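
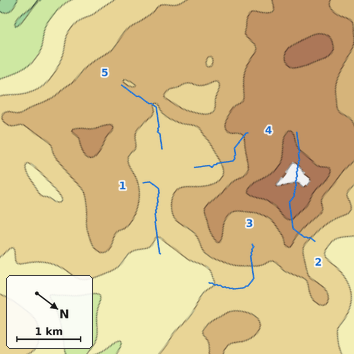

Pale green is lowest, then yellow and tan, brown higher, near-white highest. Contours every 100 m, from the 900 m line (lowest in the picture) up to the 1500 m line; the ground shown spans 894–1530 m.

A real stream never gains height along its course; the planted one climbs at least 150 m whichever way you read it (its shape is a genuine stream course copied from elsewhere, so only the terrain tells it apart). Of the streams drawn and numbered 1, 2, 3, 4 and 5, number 2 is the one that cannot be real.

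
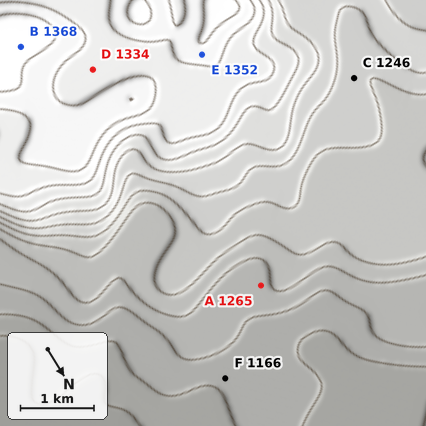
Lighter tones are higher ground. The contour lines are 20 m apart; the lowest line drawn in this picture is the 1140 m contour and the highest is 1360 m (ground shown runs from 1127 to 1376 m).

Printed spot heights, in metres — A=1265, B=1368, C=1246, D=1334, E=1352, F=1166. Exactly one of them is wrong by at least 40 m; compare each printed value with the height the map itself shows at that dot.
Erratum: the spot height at A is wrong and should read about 1195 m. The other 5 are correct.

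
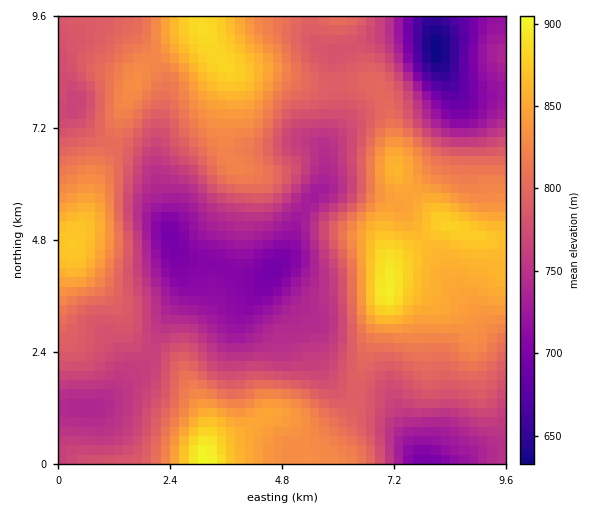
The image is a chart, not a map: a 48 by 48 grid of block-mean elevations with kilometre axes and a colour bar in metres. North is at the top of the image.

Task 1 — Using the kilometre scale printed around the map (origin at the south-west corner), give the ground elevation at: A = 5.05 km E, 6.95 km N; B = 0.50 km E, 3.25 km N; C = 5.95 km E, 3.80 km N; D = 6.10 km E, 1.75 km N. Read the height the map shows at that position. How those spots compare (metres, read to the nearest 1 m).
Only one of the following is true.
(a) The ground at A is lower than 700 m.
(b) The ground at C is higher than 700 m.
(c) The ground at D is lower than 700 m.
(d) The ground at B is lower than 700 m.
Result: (b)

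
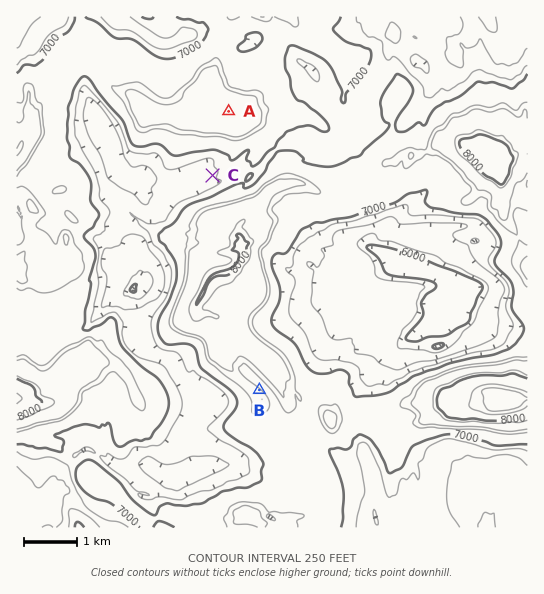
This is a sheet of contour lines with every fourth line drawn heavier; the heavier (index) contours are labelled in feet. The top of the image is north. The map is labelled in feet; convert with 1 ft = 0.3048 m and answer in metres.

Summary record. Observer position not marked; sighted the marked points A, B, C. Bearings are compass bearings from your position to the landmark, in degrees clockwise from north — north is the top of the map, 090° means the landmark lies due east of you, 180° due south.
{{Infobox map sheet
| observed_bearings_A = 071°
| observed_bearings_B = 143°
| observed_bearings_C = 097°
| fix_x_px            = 86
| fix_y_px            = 160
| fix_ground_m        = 2060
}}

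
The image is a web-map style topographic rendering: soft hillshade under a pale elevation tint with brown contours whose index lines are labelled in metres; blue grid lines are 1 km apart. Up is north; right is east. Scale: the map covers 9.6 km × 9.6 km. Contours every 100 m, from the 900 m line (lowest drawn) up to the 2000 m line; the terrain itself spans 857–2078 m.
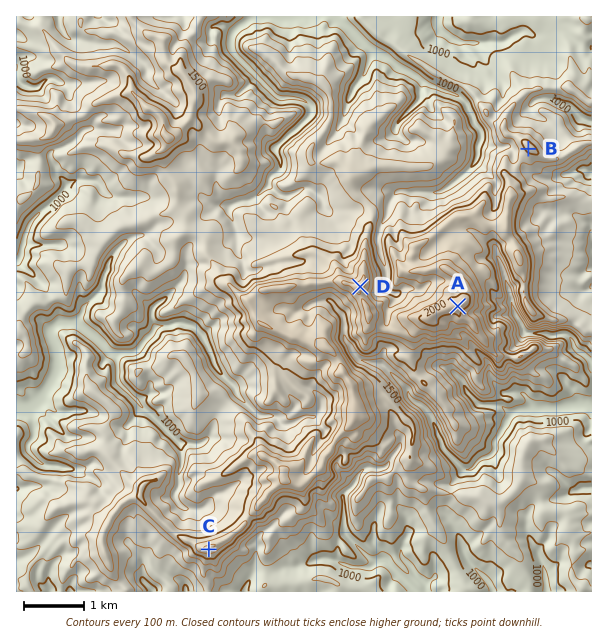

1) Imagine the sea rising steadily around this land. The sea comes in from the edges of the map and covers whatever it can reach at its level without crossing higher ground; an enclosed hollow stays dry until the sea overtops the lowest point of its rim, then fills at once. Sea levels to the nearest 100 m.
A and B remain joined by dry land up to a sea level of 1400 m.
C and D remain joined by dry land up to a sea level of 1600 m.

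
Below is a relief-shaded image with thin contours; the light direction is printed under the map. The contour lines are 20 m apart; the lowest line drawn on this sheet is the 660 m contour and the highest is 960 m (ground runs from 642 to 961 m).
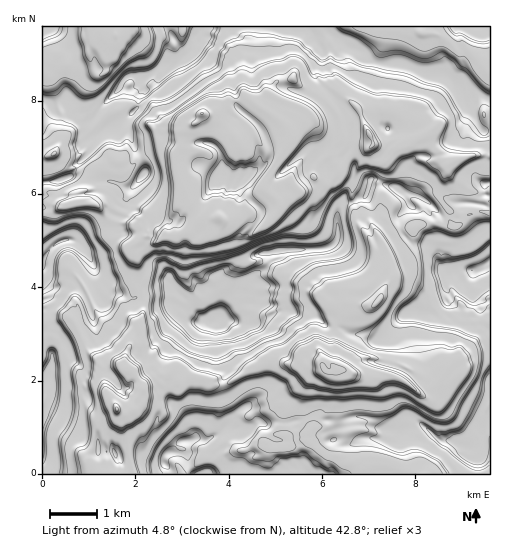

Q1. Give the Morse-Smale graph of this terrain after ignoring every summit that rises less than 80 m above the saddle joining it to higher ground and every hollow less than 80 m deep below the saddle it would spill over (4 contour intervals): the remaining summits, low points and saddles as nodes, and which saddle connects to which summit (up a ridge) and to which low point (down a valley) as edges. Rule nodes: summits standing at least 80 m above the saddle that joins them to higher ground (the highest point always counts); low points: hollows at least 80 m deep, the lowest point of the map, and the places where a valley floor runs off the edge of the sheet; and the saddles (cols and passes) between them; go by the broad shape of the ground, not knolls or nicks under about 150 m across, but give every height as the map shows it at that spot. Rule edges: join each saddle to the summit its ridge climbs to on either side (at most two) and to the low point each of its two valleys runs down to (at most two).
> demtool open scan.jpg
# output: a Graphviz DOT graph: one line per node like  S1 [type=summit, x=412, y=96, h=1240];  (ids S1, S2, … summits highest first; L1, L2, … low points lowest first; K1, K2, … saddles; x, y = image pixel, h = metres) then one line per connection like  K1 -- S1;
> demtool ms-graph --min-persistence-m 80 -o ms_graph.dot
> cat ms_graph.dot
graph terrain {
  S1 [type=summit, x=333, y=370, h=961];
  S2 [type=summit, x=117, y=409, h=947];
  S3 [type=summit, x=201, y=114, h=941];
  S4 [type=summit, x=115, y=36, h=857];
  L1 [type=low, x=215, y=319, h=642];
  L2 [type=low, x=472, y=270, h=660];
  L3 [type=low, x=43, y=261, h=666];
  L4 [type=low, x=198, y=35, h=694];
  L5 [type=low, x=202, y=473, h=695];
  K1 [type=saddle, x=226, y=385, h=837];
  K2 [type=saddle, x=317, y=449, h=801];
  K3 [type=saddle, x=144, y=291, h=801];
  K4 [type=saddle, x=445, y=206, h=800];
  K5 [type=saddle, x=432, y=224, h=799];
  K6 [type=saddle, x=45, y=103, h=750];
  K1 -- S1;
  K1 -- S2;
  K1 -- L1;
  K1 -- L5;
  K2 -- S1;
  K2 -- L2;
  K2 -- L5;
  K3 -- S3;
  K3 -- S2;
  K3 -- L1;
  K3 -- L3;
  K4 -- S1;
  K4 -- S3;
  K4 -- L1;
  K5 -- S1;
  K5 -- L1;
  K5 -- L2;
  K6 -- S3;
  K6 -- S4;
  K6 -- L4;
}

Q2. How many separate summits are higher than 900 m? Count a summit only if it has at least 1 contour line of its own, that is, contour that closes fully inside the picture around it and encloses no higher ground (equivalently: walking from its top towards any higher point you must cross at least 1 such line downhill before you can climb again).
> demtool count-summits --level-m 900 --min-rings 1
4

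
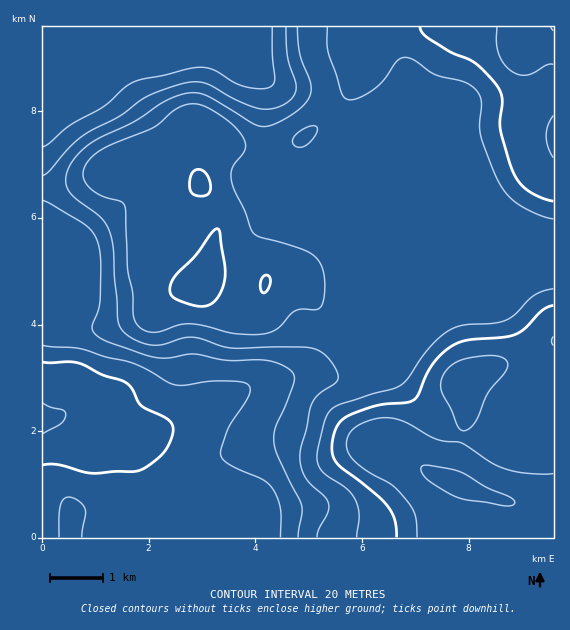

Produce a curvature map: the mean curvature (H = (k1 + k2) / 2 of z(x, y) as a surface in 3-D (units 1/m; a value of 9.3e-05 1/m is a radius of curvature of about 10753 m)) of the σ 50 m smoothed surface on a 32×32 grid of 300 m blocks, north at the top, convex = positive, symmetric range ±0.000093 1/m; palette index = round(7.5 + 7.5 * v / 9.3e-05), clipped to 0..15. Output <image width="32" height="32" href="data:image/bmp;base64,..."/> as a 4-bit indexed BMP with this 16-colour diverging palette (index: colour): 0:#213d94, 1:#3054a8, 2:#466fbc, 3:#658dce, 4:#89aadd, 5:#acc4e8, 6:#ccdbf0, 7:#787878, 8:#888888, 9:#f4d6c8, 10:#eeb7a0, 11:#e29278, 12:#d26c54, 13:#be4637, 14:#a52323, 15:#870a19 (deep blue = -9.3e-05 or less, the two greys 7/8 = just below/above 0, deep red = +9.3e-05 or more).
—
<image width="32" height="32" href="data:image/bmp;base64,Qk12AgAAAAAAAHYAAAAoAAAAIAAAACAAAAABAAQAAAAAAAACAAATCwAAEwsAABAAAAAAAAAAlD0hAKhUMAC8b0YAzo1lAN2qiQDoxKwA8NvMAHh4eACIiIgAyNb0AKC37gB4kuIAVGzSADdGvgAjI6UAGQqHAGuWZHd3d3VWzblkWrh2VXV7qbhXd3dzRGVXQll1RYqljbvJd3d2MTVTEkWJaM3vx72HmIl1Q1VHuEOZm8/8l3a4RGZ5iru6Z828+53clSI0dDVlRoqpmYeK//zMZENXd2VYt1JneIiHNv//1yV1d3d2aLlUVneJhljc7qQntmd3hkRXiYVEVmaac2lkasdHd4Q1Q0iXRCJFZSEAJ+/IVndQFkA2h1QQEyJZUwbv7cd3llh0iEFIdEdUrWcwjd78mO7evP5Bj+7JiclXcDq5iK7LiJ//mcu/1Wukd3cSUxOPdjJb7KzVXrR7dHd3dSICfmYyepm+5jzIulV3d3d3c2d3MY+WnvdMy/s2d4d3d3dBdzB/tSbnO9zpN3d4d3d3d3UgfctDyTeXMXd3d4d3d3UzEorNg66EAld3d4iHh3QDRWmXipR+kWd3d3d3iHcjeYrOlUWM2iN3d3d3eHdzSs1s/7YybeYEVHV3d4eHcnzsGf/7mJqXVWmmR3d4d0SMqQOf//tlr9muyYR3h4cmqopUNYq6m//Gn/uXR3d3KcqKdkEUfP/8YzfcmWRWdxa6eVRERnnvsyMAOZqXdzEBWGiFRWdTWXIRAFqauWd1NHlkt0VUIBVyEzfcmJhEeoe+oamIZ3dDNWQp+4iINZuXruSquld3d3dkGfp4mo3piXa7"/>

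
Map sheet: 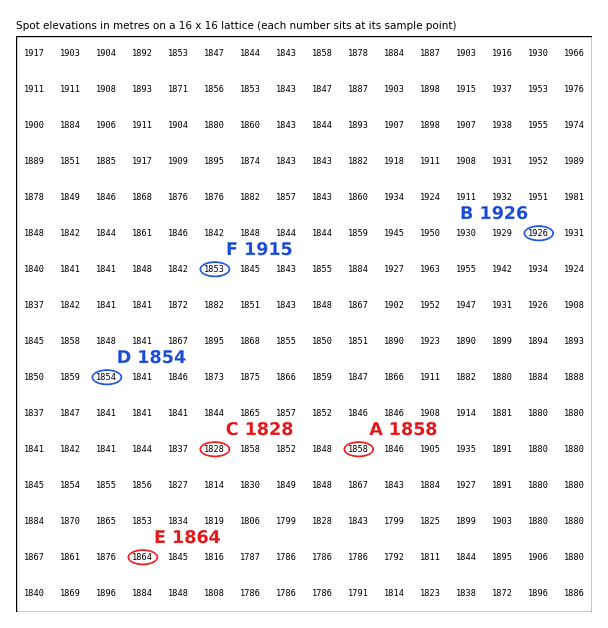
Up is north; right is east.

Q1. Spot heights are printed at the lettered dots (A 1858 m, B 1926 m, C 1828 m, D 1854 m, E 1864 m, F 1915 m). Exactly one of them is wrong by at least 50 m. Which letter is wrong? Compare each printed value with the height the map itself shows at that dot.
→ F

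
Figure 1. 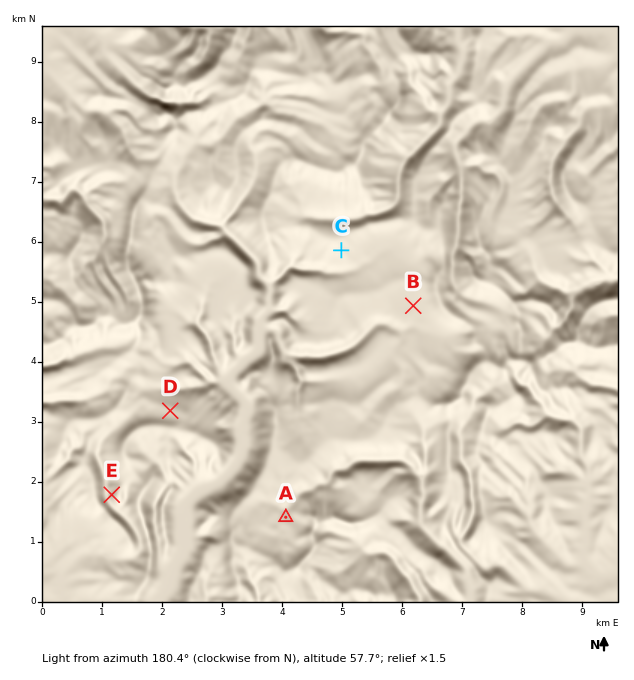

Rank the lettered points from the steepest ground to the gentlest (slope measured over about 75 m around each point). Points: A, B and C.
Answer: C A B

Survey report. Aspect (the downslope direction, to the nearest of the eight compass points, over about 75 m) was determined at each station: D N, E W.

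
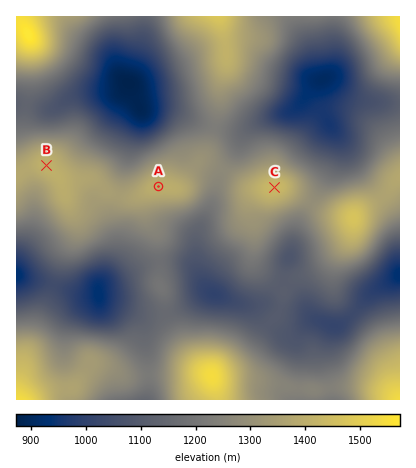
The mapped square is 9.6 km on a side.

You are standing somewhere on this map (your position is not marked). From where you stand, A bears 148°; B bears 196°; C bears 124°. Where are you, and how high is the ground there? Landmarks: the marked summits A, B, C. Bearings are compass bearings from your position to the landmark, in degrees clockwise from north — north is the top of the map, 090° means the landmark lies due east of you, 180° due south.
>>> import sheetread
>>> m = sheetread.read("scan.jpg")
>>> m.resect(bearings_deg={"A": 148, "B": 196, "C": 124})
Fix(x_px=78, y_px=56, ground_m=1165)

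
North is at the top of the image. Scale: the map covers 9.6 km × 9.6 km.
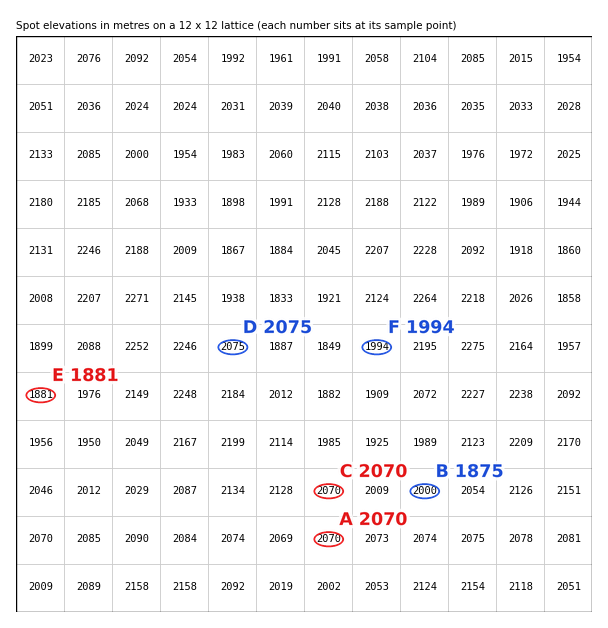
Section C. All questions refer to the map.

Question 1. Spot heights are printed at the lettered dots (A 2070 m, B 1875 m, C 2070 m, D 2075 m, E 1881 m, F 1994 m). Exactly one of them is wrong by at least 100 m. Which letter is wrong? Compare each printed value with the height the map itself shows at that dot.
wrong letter B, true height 2000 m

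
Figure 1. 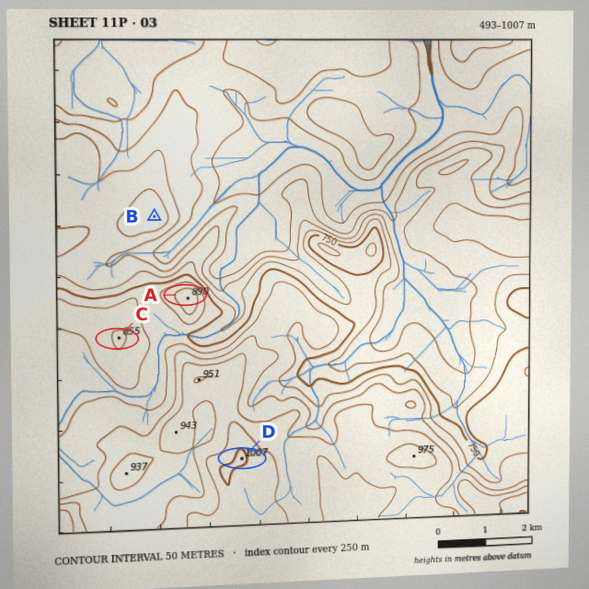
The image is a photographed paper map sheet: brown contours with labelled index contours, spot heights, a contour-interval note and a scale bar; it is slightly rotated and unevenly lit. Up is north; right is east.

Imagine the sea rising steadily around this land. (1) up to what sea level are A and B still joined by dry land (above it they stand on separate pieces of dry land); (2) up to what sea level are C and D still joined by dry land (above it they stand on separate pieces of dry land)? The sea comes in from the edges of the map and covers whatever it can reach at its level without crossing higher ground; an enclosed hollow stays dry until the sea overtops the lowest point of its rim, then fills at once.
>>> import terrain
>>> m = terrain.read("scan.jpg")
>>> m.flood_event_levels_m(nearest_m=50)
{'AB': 700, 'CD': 800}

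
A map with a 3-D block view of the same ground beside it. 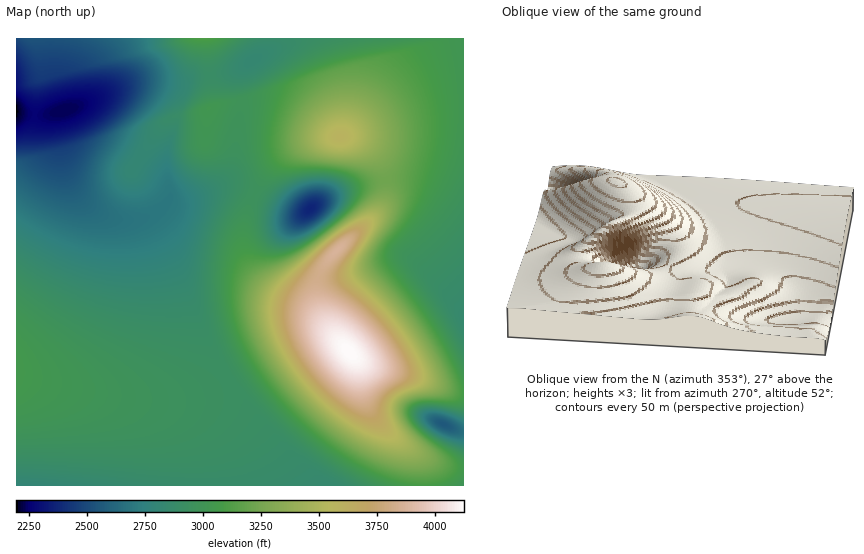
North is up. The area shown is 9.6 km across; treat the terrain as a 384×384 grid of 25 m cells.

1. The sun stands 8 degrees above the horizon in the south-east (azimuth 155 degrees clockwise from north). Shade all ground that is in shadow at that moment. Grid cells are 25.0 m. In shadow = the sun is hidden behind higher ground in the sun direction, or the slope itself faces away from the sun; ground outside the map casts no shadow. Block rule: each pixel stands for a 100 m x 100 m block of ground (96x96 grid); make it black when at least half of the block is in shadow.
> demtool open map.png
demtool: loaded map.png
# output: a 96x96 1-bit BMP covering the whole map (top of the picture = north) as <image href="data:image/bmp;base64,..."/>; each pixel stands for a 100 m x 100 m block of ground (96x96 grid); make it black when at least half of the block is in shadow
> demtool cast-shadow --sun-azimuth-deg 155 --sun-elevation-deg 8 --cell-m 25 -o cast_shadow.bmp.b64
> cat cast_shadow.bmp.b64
<image width="96" height="96" href="data:image/bmp;base64,Qk2+BAAAAAAAAD4AAAAoAAAAYAAAAGAAAAABAAEAAAAAAIAEAAATCwAAEwsAAAIAAAAAAAAA////AAAAAAAAAAAAAAAAAAAAAAAAAAAAAAAAAAAAAAAAAAAAAAAAAAAAAAAAAAAAAAAAAAAAAAAAAAAAAAAAAAAAAAAAAAAAAAAAAAAAAAAAAAAAAAAAAAAAAAAAAAAAAAAAAAAAAA8AAAAAAAAAAAAAAD8AAAAAAAAAAAAAAP8AAAAAAAAAAAAAA/8AAAAAAAAAAAAAB/4AAAAAAAAAAAAAB/wAAAAAAAAAAAAAB/gAAAAAAAAAAAAAB+AAAAAAAAAAAAAAAQAAAAAAAAAAAAAAAAAAAAAAAAAAAAAAAAAAAAAAAAAAAAAAAAAAAAAAAAAAAAAAAAAAAAAAAAAAAAAAAAAAAAAAAAAAAAAAAAAAAAAAAAAAAAAAAAAAAAAAAAAAAAAAAAAAAAAAAAAAAAAAAAAAAAAAAAAAAAAAAAAAAAAAAAAAAAAAAAAAAAAAAAAAAAAAAAAAAAAAAAAAAAAAAAAAAAAAAAAAAAAAAAAAAAAAAAAAAAAAAAAAAAAAAAAAAAAAAAAAAAAAAAAAAAAAAAAAAAAAAAAAAAAAAAAAAAAAAAAAAAAAAAAAAAAAAAAAAAAAAAAAAAAAAAAAAAAAAAAAAAAAAAAAAAAAAAAAAAAAAAAAAAAAAAAAAAAAAAAAAAAAAAAAAAAAAAAAAAAAAAAAAAAAAAADwAAAAAAAAAAAAAAP8AAAAAAAAAAAAAAP+AAAAAAAAAAAAAAP/AAAAAAAAAAAAAAf/AAAAAAAAAAAAAAf/gAAAAAAAAAAAAAf/wAAAAAAAAAAAAAf/8AAAAAAAAAAAAAf/+AAAAAAAAAAAAAf//AAAAAAAAAAAAAf//gAAAAAAAAAAAAf//wAAAAAAAAAAAAf//4AAAAAAAAAAAAf//+AAAAAAAAAAAAf///AAAAAAAAAAAAP///gAAAAAAAAAAAP///wAAAAAAAAAAAP///4AAAAAAAAAAAH///4AAAAAAAAAAAH///8AAAAAAAAAAAD///8AAAAAAAAAAAB///4AAAAAAAAAAAB///wAAAAAAAAAAAA///gAAAAAAAAAAAAf//AAAAAAAAAAAAAH/8AAAAAAAAAAAAAB/AAAAAAAAAAAAAAAAAAAAAAAAAAAAAAAAAAAACAAAAAAAAAAAAAAAD4AAAAAAAAAAAAAACfgAAAAAAAAAAAAAAD+AAAAAAAAAAAAAAA/4AAAAAAAAAAAAAAP/gAAAAAAAAAAAAAH/8AAAAAAAAAAAAAB//gAAAAAAAAAAAAA//8AAAAAAAAAAAAAf/+AAAAAAAAAAAAAP/+CAAAAAAAAAAAAH/8DgAAAAAAAAAAAB/4DAAAAAAAAAAAAA/4AAAAAAAAAAAAAAPgAAAAAAAAAAAAAAAAAAAMAAAAAAAAAAAAAAAPwAAAAAAAAAAAAAAH/AAAAAAAAAAAAAAB/4AAAAAAAAAAAAAA//gAAAAAAAAAAAAAP/8AAAAAAAAAAAAAB//gAAAAAAAAAAAAAP/8AAAAAAAAAAAAAAP/AAAAAAAAAAAAAAAAAAAAAAAAAAAAAAAAAAA="/>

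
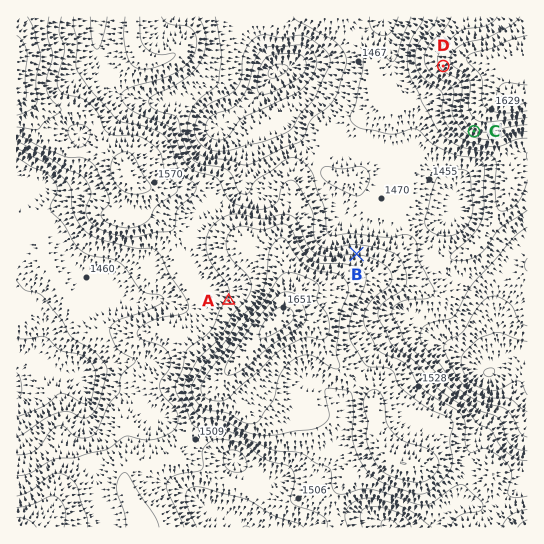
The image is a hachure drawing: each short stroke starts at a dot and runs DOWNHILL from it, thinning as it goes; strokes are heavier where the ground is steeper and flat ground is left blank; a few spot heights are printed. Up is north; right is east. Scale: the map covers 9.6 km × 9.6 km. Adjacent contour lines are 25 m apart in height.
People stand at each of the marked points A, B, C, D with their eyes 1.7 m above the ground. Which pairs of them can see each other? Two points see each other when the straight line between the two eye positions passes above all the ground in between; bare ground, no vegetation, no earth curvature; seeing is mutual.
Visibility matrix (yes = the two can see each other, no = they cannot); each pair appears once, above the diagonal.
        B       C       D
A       no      no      no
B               yes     yes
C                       no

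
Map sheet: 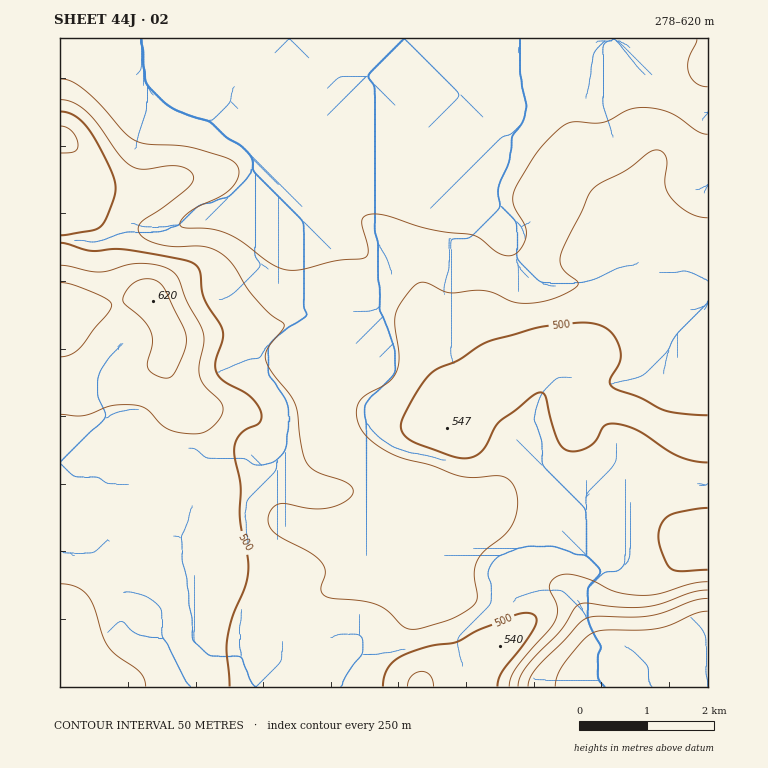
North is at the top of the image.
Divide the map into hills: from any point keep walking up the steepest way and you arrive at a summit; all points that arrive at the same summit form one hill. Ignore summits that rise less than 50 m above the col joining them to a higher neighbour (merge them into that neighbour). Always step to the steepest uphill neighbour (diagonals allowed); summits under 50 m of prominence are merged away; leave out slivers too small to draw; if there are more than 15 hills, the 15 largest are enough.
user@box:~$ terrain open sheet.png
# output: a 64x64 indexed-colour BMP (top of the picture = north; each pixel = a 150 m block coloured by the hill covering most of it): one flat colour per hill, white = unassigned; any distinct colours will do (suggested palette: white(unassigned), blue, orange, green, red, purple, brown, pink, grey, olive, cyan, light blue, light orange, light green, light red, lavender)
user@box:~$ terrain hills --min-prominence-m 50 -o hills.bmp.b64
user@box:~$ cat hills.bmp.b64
<image width="64" height="64" href="data:image/bmp;base64,Qk12CAAAAAAAAHYAAAAoAAAAQAAAAEAAAAABAAQAAAAAAAAIAAATCwAAEwsAABAAAAAAAAAA////ALR3HwAOf/8ALKAsACgn1gC9Z5QAS1aMAMJ34wB/f38AIr28AM++FwDox64AeLv/AIrfmACWmP8A1bDFABERERERERERERMzMzMzMzMzMzMzMzMzMzMzMxERIiIiEREREREREREREzMzMzMzMzMzMzMzMzMzMzMzERIiIiIRERERERERERERMzMzMzMzMzMzMzMzMzMzMzMiIiIiIhEREREREREREREzMzMzMzMzMzMzMzMzMzMzMyIiIiIiERERERERERERETMzMzMzMzMzMzMzMzMzMzMyIiIiIiIREREREREREREREzMzMzMzMzMzMzMzMzMzMzIiIiIiIhEREREREREREREREzMzMzMzMzMzMzMzMzMzIiIiIiIiERERERERERERERERMzMzMzMzMzMzMzMzMzMiIiIiIiIRERERERERERERERETMzMzMzMzMzMzMzMzMyIiIiIiIhEREREREREREREREREzMzMzMzMzMzMzMzMzMiIiIiIiERERERERERERERERERETMzMzMzMzMzMzMzMyIiIiIiIREREREREREREREREREREzMzMzMzMzMzMzMzMiIiIiIhERERERERERERERERERERMzMzMzMzMzMzMzMyIiIiIiERERERERERERERERERERERMxETMzMzMzMzMzIiIiIiIRERERERERERERERERERERERERETMzMzMzMzIiIiIiIhEREREREREREREREREREREREREREzMzMzMzMiIiIiIiERERERERERERERERERERERERERERMzIiIzMiIiIiIiIREREREREREREREREREREREREREREyIiIiIiIiIiIiIhERERERERERERERERERERERERERESIiIiIiIiIiIiIiERERERERERERERERERERERERERIiIiIiIiIiIiIiIiIRERERERERERERERERERERERESIiIiIiIiIiIiIiIiIhEREREREREREREREREREREiIiIiIiIiIiIiIiIiIiIiERERERERERERERERERERIiIiIiIiIiIiIiIiIiIiIiIREREREREREREREREREiIiIiIiIiIiIiIiIiIiIiIiIhERERERERERERERERESIiIiIiIiIiIiIiIiIiIiIiIiERERERERERERERERESIiIiIiIiIiIiIiIiIiIiIiIiIRERERERERERERERERIiIiIiIiIiIiIiIiIiIiIiIiIhEREREREREREREREREiIiIiIiIiIiIiIiIiIiIiIiIiERERERERERERERERESIiIiIiIiIiIiIiIiIiIiIiIiIRERERERERERERERERIiIiIiIiIiIiIiIiIiIiIiIiIhEREREREREREREREREiIiIiIiIiIiIiIiIiIiIiIiIiERERERERERERERERESIiIiIiIiIiIiIiIiIiIiIiIiIREREREREREREREREREiIiIiIiIiIiIiIiIiIiIiIiIhERERERERERERERERERESIiIiIiIiIiIiIiIiIiIiIiERERERERERERERERERERIiIiIiIiIiIiIiIiIiIiIiIRERERERERERERERERERESIiIiIiIiIiIiIiIiIiIiIhERERERERERERERERERERIiIiIiIiIiIiIiIiIiIiIiEREREREREREREREREREREiIiIiIiIiIiIiIiIiIiIiIRERERERERERERERERERERIiIiIiIiIiIiIiIiIiIiIhEREREREREREREREREREREiIiIiIiIiIiIiIiIiIiIiERERERERERERERERERERESIiIiIiIiIiIiIiIiIiIiIRERERERERERERERERERESIiIiIiIiIiIiIiIiIiIiIhERERERERERERERERERESIiIiIiIiIiIiIiIiIiIiIiERERERERERERERERERESIiIiIiIiIiIiIiIiIiIiIiJEREEREREREREREREREiIiIiIiIiIiIiIiIiIiIiIiIkREREREEREREREREiIiIiIiIiIiIiIiIiIiIiIiIiIiREREREERERERERIiIiIiIiIiIiIiIiIiIiIiIiIiIiJEREREEREREREREiIiIiIiIiIiIiIiIiIiIiIiIiIiIkREREQRERERERESIiIiIiIiIiIiIiIiIiIiIiIiIiIiRERERBEREREREREiIiIiIiIiIiIiIiIiIiIiIiIiIiJEREREERERERERESIiIiIiIiIiIiIiIiIiIiIiIiIiIkREREQRERERERERIiIiIiIiIiIiIiIiIiIiIiIiIiIiRERERBERERERERESIiIREREiIiIiIiIiIiIiIiIiIiJEREREERERERERERIiERERERERERESIiIiIiIiIiIiIkRERERBERERERERERERERERERERERESIiIiIiIiIiIiREREREERERERERERERERERERERERERIiIiIiIiIiIiJEREREQRERERERERERERERERERERERESIiIiIiIiIiIkRERERBERERERERERERERERERERERERIiIiIiIiIiIRREREREEREREREREREREREREREREREREiIiIiIiIiIRFEREREQRERERERERERERERERERERERESIiIiIiIiEREUREREQRERERERERERERERERERERERESIiIiIiIiERERRERERBERERERERERERERERERERERERIiIiIiIiERERFEREREEREREREREREREREREREREREREiIiIiIiEREREUREREQRERERERERERERERERERERERESIiIiIiERERER"/>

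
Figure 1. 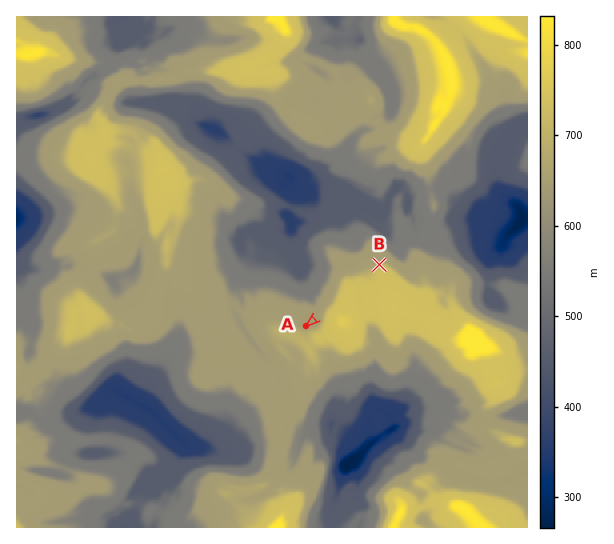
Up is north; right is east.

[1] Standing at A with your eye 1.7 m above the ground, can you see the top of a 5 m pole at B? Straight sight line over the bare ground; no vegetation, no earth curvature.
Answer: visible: false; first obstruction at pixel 324 311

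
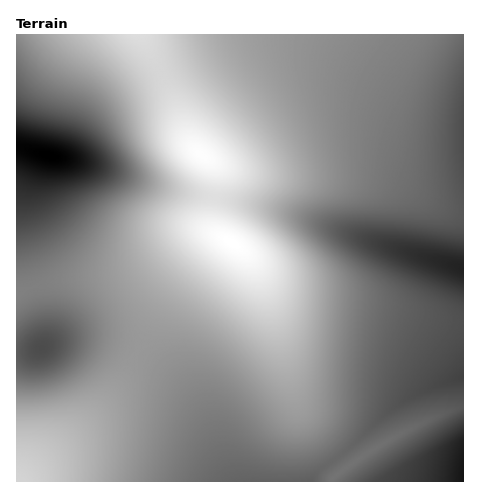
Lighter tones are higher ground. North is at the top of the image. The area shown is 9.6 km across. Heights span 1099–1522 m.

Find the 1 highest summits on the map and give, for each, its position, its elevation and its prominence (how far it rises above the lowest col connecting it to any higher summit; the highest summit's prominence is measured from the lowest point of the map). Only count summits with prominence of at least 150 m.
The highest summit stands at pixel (231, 242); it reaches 1522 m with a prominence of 423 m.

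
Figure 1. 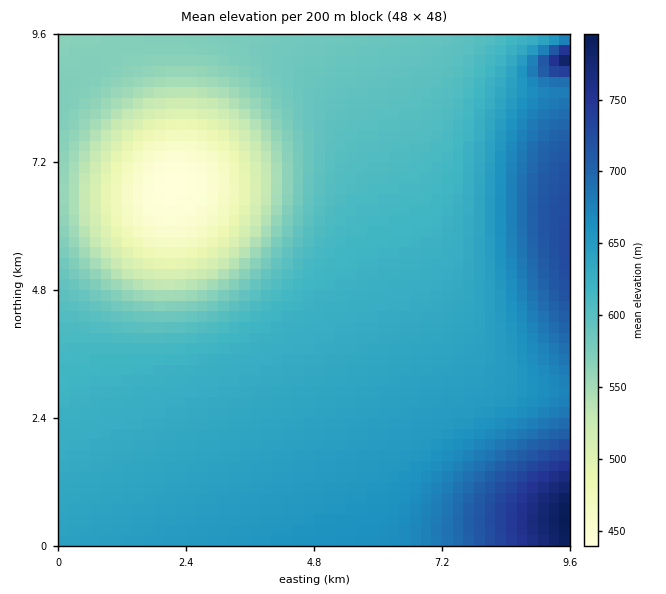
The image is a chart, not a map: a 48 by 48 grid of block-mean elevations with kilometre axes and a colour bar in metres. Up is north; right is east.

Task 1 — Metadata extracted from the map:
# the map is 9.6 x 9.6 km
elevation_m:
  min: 440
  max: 800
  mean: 610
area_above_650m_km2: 21.1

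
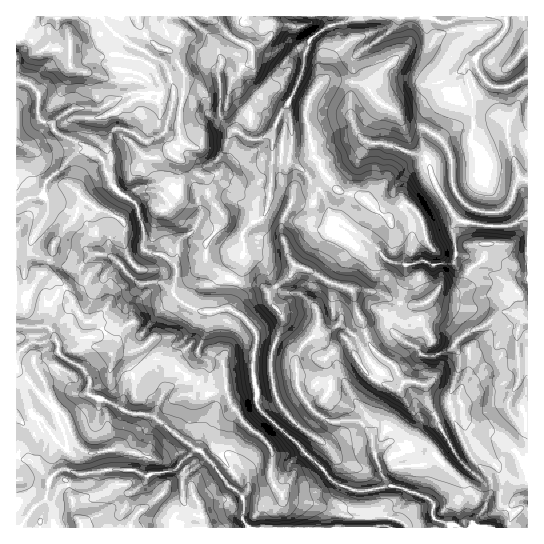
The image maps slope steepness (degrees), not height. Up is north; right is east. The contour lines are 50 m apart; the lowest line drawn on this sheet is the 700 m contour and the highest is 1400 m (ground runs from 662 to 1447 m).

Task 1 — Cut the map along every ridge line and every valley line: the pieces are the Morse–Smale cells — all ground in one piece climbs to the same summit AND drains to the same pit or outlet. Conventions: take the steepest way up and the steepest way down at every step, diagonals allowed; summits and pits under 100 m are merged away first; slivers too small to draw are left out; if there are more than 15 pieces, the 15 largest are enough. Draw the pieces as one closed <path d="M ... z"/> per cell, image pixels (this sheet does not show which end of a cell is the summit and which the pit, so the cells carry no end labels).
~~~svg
<path d="M527 16l-511 1 0 62 14 5 7 7 0 20 3 8 5 4 5 0 9 12 23 9 16 11 6 7 7 21 8 10 7 3 11 10 7 24-1 17 2 3-21 19 1 2 16 13 20-1 25 22 16 7 7 1-2 18-8 16 0 8-8 19-6 6-15 7-7 7-8 20 0 3 6 6 34 26 6 2 7 8-18 12-7 8 1 28-11 12 1 9 100 0 1-13 8-14 0-4-12-20 0-30-13-14-6-3 13-15-6-6-3-7 1-11-4-13 3-45-15-18-13-8 4-26 11-19 0-29 11-12 5-1 6-6 3-8 5-76 10-20 3-3 2 2 3 10 1 24-3 18 12 7 7 7 3 7 12 11 10 26 9 2 25 19 22 21 16 4 2 21-7 17 3 2 20-1 7-4 7-9 4-9 0-8-4-19-10-13-4-19-4-8-6-7-8-4-16 15-11-7-13-13-20-6-12-7-12-16-1-8-7-8-4-25-4-11 4-20 6-8 11-10 23 1 16 4 13 16 15 8 12 16 20 3 18 13 9 21 1 25 13 18 16 7 17 0 6-3 6-7 8-24 9 1z"/><path d="M94 152l-15 0-5 3-16 17-11 9-5 15-13 1-13 8 0 322 157 1 2-11 9-10 0-30 24-18-7-8-6-2-34-26-6-6 0-3 8-20 7-7 15-7 6-6 8-19 0-8 8-16 2-18-7-1-16-7-25-22-20 1-16-13-1-2 21-19-2-3 0-22-6-19-21-16-5-7-8-24z"/><path d="M338 80l-15 1-12 14-6 18 8 41 7 8 1 8 16 19 28 10 13 13 11 7 16-15 8 4 10 15 4 19 9 11 3 8 2 21-6 13-12 9-24 0-7 13-1 12 12 12 12 6 7 8 4 1 8 0 15-5 5-6 6 12 0 9-11 31 0 6 10-2 4 5 2 15 6 4 20 7 19 11 7 0 8-9 0-17 3-2 0-234-9-3-8 24-6 7-6 3-17 0-12-4-10-9-7-12-2-30-12-20-14-9-20-3-6-10-6-6-15-8-13-16z"/><path d="M286 107l-6 7-7 16-5 76-3 8-6 6-5 1-11 12 0 29-11 19-4 25 2 3 11 6 15 18 0 14-3 7 0 24 4 13-1 11 3 7 7 7 3-4 9-5 3 0 8 9 2 0 17-10-11-20-1-29 8-14 10-7 4 0 15 16 9-5 8-2 15 26 10 9 20 9 4 0 5-7-9-16-16-10-10-11-6-23-7-12-4-20 13-1 13 3 21 11 8-17-2-21-16-4-22-21-25-19-11-4-8-24-12-11-3-7-7-7-12-7 3-31z"/><path d="M459 401l-10 4 2 8-4-1-24 9-8 17-6 6-8 1-11-4-12 8-3 6 6 19 8 11-19 6-16 0-21-10-39-41-29-24-10 11 1 2-4 1 6 3 13 14 0 30 12 20 0 4-8 14 0 12 252 1 1-70-17-3-13 9-5-1-24-26-5-12-1-19z"/><path d="M350 345l-8 2-10 6 3 2 4 16 13 26 16 21-1 11-8-8-30 0-15-9-5-7-18 11-2 0-8-9-3 0-9 5-2 5 27 23 39 41 21 10 16 0 19-6-8-11-6-19 3-6 12-8 11 4 8-1 6-6 8-17 24-9 4 1 1-2-3-7-18 1-3-3-1-12-4-6-18-3-6 8-4 0-20-9-10-9z"/><path d="M365 289l-12 0-1 4 4 17 7 12 5 20 4 7 23 17 8 15 20 3 4 6 1 12 3 3 18-1 11-38 0-9-5-11-6 5-15 5-12-1-7-8-12-6-12-12 1-12 8-14-22-11z"/><path d="M21 80l-5 1 1 123 12-7 13-1 5-15 11-9 16-17 5-3 14-1-11-7-23-9-9-12-8-2-5-10 0-20-7-7z"/><path d="M318 336l-7 1-6 6-9 14 1 29 12 19 13-5 9-13 0-9-6-20 7-7z"/><path d="M333 353l-8 5 6 20-2 13-7 9-12 4-1 2 5 6 15 9 30 0 8 8 1-11-16-21-13-26z"/><path d="M527 416l-2 1 0 17-8 9-7 0-19-11-12-3-12-6-2-4-1 6 5 12 16 18 8 8 5 1 13-9 17 2z"/>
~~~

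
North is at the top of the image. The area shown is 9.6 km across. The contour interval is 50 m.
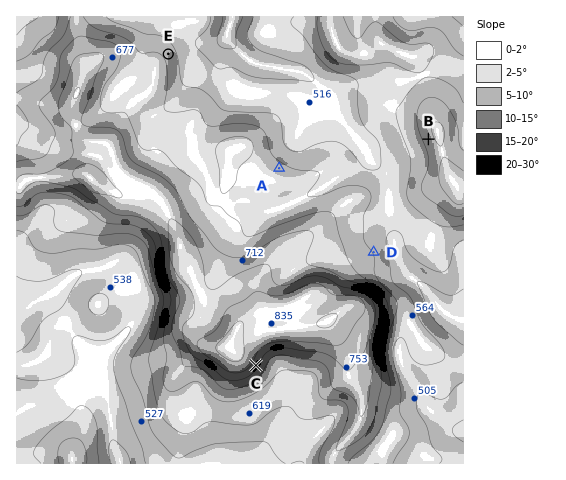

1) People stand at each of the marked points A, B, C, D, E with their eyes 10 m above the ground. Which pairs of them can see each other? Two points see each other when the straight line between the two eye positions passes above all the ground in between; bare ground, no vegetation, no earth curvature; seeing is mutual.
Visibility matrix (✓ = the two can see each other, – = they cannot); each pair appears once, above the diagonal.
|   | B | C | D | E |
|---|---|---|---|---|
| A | ✓ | – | – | – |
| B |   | – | ✓ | ✓ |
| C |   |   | – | – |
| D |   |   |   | – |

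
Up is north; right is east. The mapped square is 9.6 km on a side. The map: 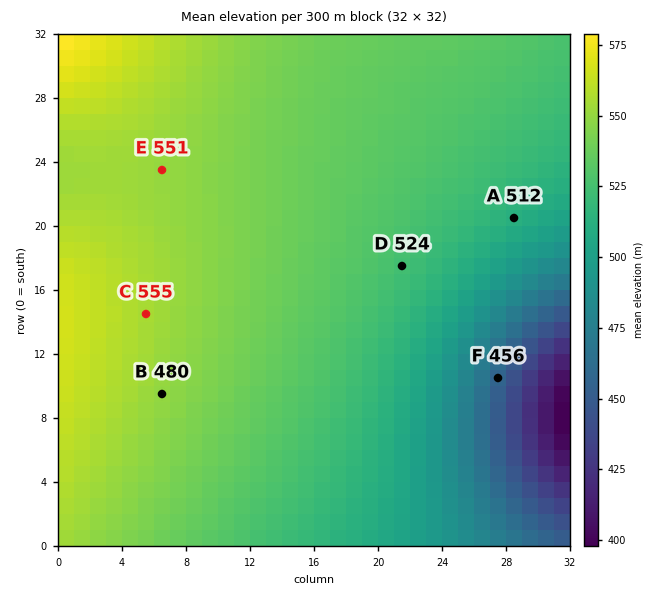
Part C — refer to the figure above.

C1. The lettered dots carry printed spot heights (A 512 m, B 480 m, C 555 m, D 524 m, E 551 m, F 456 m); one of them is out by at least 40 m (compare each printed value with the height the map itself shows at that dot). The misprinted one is B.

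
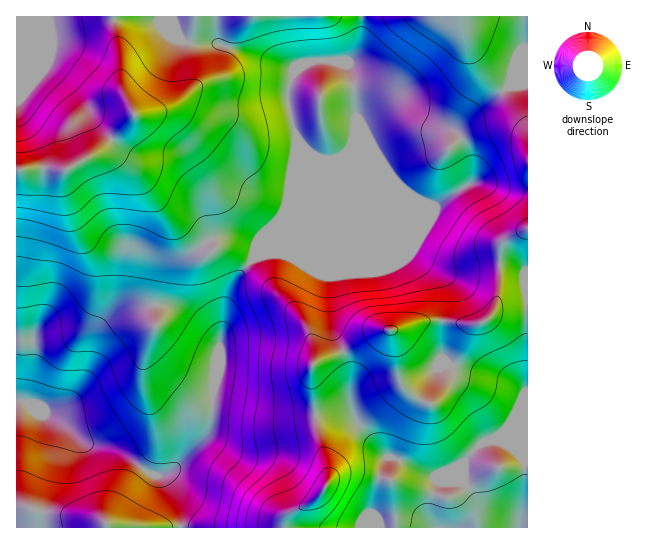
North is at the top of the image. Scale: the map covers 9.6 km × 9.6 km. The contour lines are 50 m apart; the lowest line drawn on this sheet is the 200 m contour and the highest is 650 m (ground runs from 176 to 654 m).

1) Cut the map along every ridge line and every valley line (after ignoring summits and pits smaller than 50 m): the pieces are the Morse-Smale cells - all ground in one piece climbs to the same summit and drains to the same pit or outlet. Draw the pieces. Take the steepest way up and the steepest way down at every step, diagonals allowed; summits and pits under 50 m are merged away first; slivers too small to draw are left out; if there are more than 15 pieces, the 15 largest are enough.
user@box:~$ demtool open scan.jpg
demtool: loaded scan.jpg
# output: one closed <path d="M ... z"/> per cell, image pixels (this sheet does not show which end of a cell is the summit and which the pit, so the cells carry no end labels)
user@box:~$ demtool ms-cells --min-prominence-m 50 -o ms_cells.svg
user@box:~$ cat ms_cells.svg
<path d="M337 61l-30 2-15 14-4 13 0 13 8 30 0 18-7 31-2 25-14 31-19 19 2-12-3-2-20-6-14 0-9 3-15 11-11 11-4 8-3 9 0 19 3 5 17 13 22 23-26-23-14-8-20-4-29 4-20 9-13 14-9 43-7 13-11 14-20 10-9-2-18-8-7 1 1 126 164 0-1-17-4-14-7-14-8-8 13-6 31-32 4-8 4-18 14-2 46 8 42-2-3-49 5-5 26-9 39-21 9 0 2 3 4 36 6 16 12 11 16 7 8-7 9-16 4-15 17-39 16-6 14-13 29-1 0-222-22 3-52 41-20-4-27-17-10-4-22 5-14 8-4 7-5-50-6-10z"/><path d="M361 16l-248 1 7 37 1 35 14 25-37 38-31 17-34-1-17 2 1 231 6 0 22 10 10-2 15-8 11-14 7-13 9-43 13-14 20-9 28-4 21 4 14 8 24 22-20-22-17-13-3-5 0-19 3-9 4-8 26-22 9-3 14 0 20 6 3 2-2 12 19-19 14-31 2-25 7-31 0-18-8-30 0-13 4-13 7-9 12-7 38 0 6-6 5-12z"/><path d="M527 308l-28 0-14 13-16 6-17 39-4 15-9 16-8 7-16-7-12-11-4-9-3-28-5-18-9 0-7 2-24 15-32 12-7 6 0 21 4 27 35 2 29 35 7 6-8 21-7 31 0 6 7 13 149-1z"/><path d="M527 16l-165 0-1 21-2 10-4 8-6 6-6 2 6 4 4 12 3 44 5-6 17-9 19-4 10 4 27 17 20 4 52-41 21-4z"/><path d="M113 16l-97 1 1 152 50 0 31-17 37-38-14-25-1-35z"/><path d="M227 409l-12 0-3 2-3 18-4 8-31 32-13 6 8 8 7 14 4 14 0 15 2 2 103 0 3-14 29-15 11-17 0-15-11-34-1-18-43 2z"/><path d="M349 415l-33 0 1 18 11 34 0 15-11 17-29 15-3 5 1 9 93-1-7-12 0-6 7-31 8-21z"/>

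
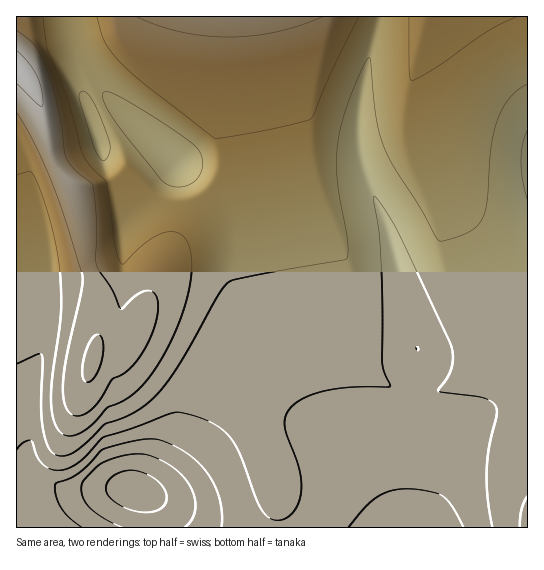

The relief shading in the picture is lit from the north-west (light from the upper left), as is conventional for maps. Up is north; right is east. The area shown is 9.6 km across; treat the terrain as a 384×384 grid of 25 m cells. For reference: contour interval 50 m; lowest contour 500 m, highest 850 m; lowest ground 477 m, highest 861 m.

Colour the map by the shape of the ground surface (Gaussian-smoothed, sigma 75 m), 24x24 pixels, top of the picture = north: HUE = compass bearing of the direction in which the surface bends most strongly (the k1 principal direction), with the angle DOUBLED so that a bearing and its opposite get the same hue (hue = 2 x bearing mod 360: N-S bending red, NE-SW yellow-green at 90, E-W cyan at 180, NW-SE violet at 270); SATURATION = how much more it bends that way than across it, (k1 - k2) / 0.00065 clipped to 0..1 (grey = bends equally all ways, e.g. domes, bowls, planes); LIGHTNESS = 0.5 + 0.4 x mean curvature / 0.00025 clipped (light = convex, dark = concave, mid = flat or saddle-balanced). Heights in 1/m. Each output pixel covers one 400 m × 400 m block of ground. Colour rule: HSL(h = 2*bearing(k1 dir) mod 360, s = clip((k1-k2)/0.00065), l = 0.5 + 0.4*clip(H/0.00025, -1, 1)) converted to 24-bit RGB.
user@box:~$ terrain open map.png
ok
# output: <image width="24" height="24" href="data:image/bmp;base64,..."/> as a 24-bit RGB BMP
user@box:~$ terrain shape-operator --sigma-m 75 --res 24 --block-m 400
<image width="24" height="24" href="data:image/bmp;base64,Qk32BgAAAAAAADYAAAAoAAAAGAAAABgAAAABABgAAAAAAMAGAAATCwAAEwsAAAAAAAAAAAAAa7xdcrhnWa1aWZBmWm9gXEdPWjdCZTY/e0NFk2RaoIp3pZ+LoJ+TlJGRhIKOeXWKdHGFdHKCdnaBb3CAVFZ+ZXWKepmTiKqOcbB6madJaXkZQlIhMTAbLyEZNyUcUj8udWxIjJVilKR8m6eMmp+RkoyOiX6NgHOIenGEeXOCeXiBcHGAWWOBaISNeZyMhKmGfEFqjAAH/+wSAzMAICIRIiMWTEk2V25LXJNabadvfqp9jKOHk5eJjoKEineGhXKGf3KDfHWBe3mBdHeBXm+Cao6Od5uEgqR+GQUz9NLd9t3V1z6nHSU6MltQRYN7Y6WVbK6Uda2OfKSEhJiAjo1/iXh4hnN8g3KAgXSBfniBfXuAen2BY3qDa42Fc5d6gZx4BQUu4nyG+9zQ7KKYIzCDVaisLKqqYrKzd6uieKCOeZR+got5h4J3hHV0g3N4gXR8gHeAfnuAfX2BfoCBbIGDa4l8cJFxgZNyDBVNoT3W9tzV9t3VIC6ojq2xPqqqOZiZdpeTeY6Deod4goR3gnx1gXZ1gXZ4gHh9gHuAfn2BfoCGf4CFeoKBbYV2c4lugYluKTtyECeP8+HY+OHTJSOvt6imZZybMnt+XYOEe4N8foF5gH94gHx4gHl4gHp7gHx+foKDf760bYrEp3XGqYGbe4J9eYJ1gIFyV2WBARU15ta++OXTPSHAy6momYmdR3eBO2pzen98f398f357f317f3x8f31/f36AjK6CVKhjN1hpcEBnw3RtjYeAf4GBf4GAd3qBARUy1NKc9urVVRzX0aOnt5ebZXaMNV5yaHd9f35+f35+f35/f36Af3+Af3+BqcOOeoV3HRY2Y0g/rbFjmJyBf4GBf4KBgH+BBBIvrMd87Oi5YCLgyoqhyp+imH2dRl1+TmZ5f36Af3+Af3+Af3+Af3+BgIWAqsSPfn+BKhBJe3uBp8CMhYuAf4GBf4OBgH+ABw4uncZtzOCUKVPZvV640KGgsYicXVuLQ1h4e3yAf3+Af3+Bf3+Bf4CBjJeCoLaJdnGALhROf4KAq8WPgIKAf4OBf4eDgH+ACQo0x9eCqN13JcSsYkGdyJ6Wu4uWjGmZSFB8dHeAf3+Bf3+Bf4CBf4CBnrSIjZmCXEZ3SC1pho2Apr6Mf4KAf4aBf46EgH+ADgkx2eOYu+WKFp6eOEJ7tpqGuYaIoXKUXVSDbnCAf3+Af4CAf4CAf4GBqcSPgYWAOhxaa158lqiElaeEf4SAf4yBgJqGgH+AFAgy2eqp3e60DTpyOGZsn5tyrYd8oXOFeF+IcnCAf3+Af4CAf4CAgYiApMOTg36HLRBIeXl/pb+LhY2Af4d/gJWAgKeEfHiAIglJ2O6x3O+7JAtmR3NicYpfm4pymnB0iGaGe3eAf4CAf4CAf4CAj7CGiqKEd1+BQBlSe4J4pMaMgIR/gY1/hJ+AgrB/ZlF5UBKN1vC94vLVJghNdoiAceLJYnbX6IHdl22Bf35/f4B/f4B/gIF/nsaMfIJ6SBtWc1l7hp1/k7SGgYZ/hZN/jKeAjLB7NhNLh+dxzP/Zj9PikACxye/ZRHeOHBoZPCgr5Z6JgIB/gIB/f4B/iJB/nryCc3xwMxBIg3+GnMOQgox/g4l/i5h/lql+madzJQYx3//MZdY4HAgra2EK2cRebC5JTyw9JCEg0Oh+gYB+gIB+f4B+naaCmKZ5XFJ0OyFmiISRqMORgIN/hot/kpl+oaV6nItnjxqg4//Mgr6RHAAzful1djREaS5GZzBIVMN7h8uKgIB+gIB9f4B9rbCDmJt2Pz5sNjN2lJqHsriLgYN+iIt+l5h9n5J2lGRgoeec3//MRnexHgAzubBKai5HbDFIbM2imNa4gYJ9gIB9gIB9f4B9raiCn5t5RlBxLDptkZODu7KLgYN+iop+lI18mHxzkWBzwPXD2vzPIwAzcT+LcDJScjJPgNixk8y0goB9gX99gYB9gYF9gIF9npiArqOAYGx6GjBYgIeAw7GOgYN+iIZ+joJ7knN4kWaG0/jZ0PRkKAIxeUR0eTBji9utj8Kpgn19gn59gn99goF9gYF9gIF9jIt9vqyHdX97ESlIfYKBxK+PhIR/hYJ+iXx8jXaCjW+P1PO8PgAqSSxsaDB/wm/Nmc6lgn1/gn19gn59gn99goF9goJ9gIJ9gYN9xa+MfYF7ES1Jc32BuaWKkoyAgoB/hX2AiHqHg3eL3WoAUDNqSDJtRS9z0+aoiYJ+g32Ag31+g359g4B9g4J+g4N+gYN9f4N9wauMiYp9JUZjTGV5nZKBr52GgH+Agn6CgnyFf3uH"/>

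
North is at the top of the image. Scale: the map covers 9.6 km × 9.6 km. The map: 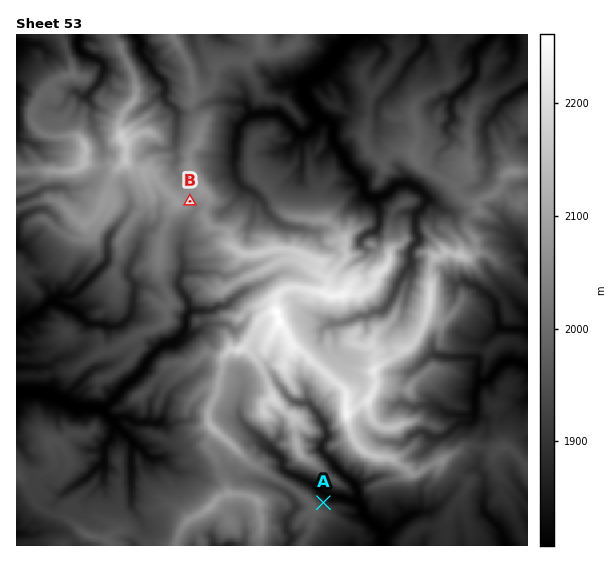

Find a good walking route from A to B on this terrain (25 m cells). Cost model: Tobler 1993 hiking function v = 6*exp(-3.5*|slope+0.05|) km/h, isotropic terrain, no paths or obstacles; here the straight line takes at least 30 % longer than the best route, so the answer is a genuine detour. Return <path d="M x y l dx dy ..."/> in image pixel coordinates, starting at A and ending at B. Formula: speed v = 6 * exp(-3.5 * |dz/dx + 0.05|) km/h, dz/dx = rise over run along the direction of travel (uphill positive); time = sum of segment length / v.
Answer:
<path d="M323 503l-2-2-11-10-29-15-7-7-1-2 0-4-2-3-4-4-8-4-2-5-4-4-3-6-12-12-15-29 0-12-2-5-3-2 0-9-8-16 4-7 0-13-1-3 0-4-2-2-5-3-1-3 1-2 4-3-1-3-12-5-3-3-4-8-3-2-4-8 0-4 6-8-2-3 0-8-1-3 0-8 3-5 0-29 2-6 0-5-1-3"/>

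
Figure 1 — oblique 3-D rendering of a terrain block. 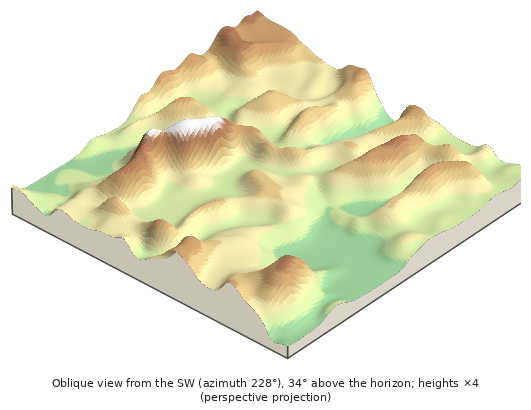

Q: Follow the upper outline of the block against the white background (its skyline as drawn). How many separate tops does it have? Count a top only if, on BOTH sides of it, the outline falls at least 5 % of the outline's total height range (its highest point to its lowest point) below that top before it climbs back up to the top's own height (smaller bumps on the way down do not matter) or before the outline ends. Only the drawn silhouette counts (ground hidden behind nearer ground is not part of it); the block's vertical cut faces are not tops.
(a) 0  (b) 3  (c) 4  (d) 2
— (d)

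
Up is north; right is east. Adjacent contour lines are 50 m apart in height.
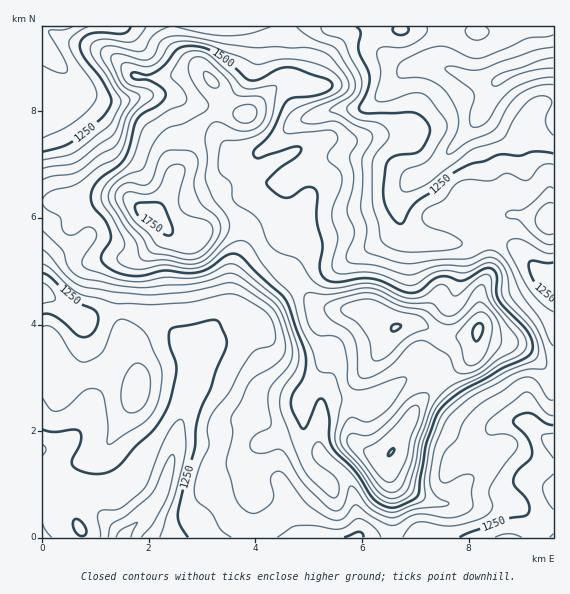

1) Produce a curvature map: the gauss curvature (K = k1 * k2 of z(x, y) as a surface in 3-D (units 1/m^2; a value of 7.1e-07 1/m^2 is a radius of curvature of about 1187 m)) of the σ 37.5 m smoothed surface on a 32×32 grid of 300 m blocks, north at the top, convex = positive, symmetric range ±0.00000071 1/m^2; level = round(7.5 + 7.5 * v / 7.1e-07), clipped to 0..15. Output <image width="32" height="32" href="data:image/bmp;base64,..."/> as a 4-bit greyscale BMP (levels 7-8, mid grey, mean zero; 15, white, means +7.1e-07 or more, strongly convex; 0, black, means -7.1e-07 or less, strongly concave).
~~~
<image width="32" height="32" href="data:image/bmp;base64,Qk12AgAAAAAAAHYAAAAoAAAAIAAAACAAAAABAAQAAAAAAAACAAATCwAAEwsAABAAAAAAAAAAAAAAABEREQAiIiIAMzMzAERERABVVVUAZmZmAHd3dwCIiIgAmZmZAKqqqgC7u7sAzMzMAN3d3QDu7u4A////AHi5dIZ3h4h3dnmhS3Z3h3h4dniXiIeIh3ekUlxqiGd3h3eIeHh3iId41F/QCIh4iId3eJiIh3eIioiPtul3iHeHeHd4iId3iHhpi5iId3h4eHiId5Z3iXdYa2m3uHeaZ4d3Z3d3h3hnkpuXRYd3eWOHeHiHd4h4eIdWmI+ciHiZiHiJp3d3d2qIY4p5CJh3aol3eZd3eIhoWHiHZjFoabh4d3eXd3d3h0hol2h0nHlRh3d3eHeId5lXh4mLeL0sUKiHiIeIiHiod6d4eFJqTci3qXd4d4d52Kd3d5tIj2ZVRWdHeHeIiaSEq7dVHICZdrZ4Z2d3eYdzNYi3u5c4t4qJtoqJdVd4iGi3VoeZP+WHVoa2Rp+HWHd3iHeHZ7MGdXd5aHp80keIiHh4iIiFGHl5e4eGaPJYeId4d3eHeHZPh2WK+YZ3d3d3d3hpl3eHT6dTvYJ3eIh4iId4d2eHd4OHZnW3p4h4eHiYd4p5l3h5h4iTd5p4d4h3dol4OHeIeYiHhnd1d2ZYmIiGeYlodmd4h4mYd3eIR3jVdXiYWXh4d4iJt4hF/3h6DKZ4h4t4d4eJkEVoUEcle4V5iHeGaKqHiX8Wd/qJSI73V3eHdpZ4h3dNVW7GeHl3Z2eIiHeHd4Z4p7d9hXd3eWiXeHeIeHhThpp0N4iId0l3VuhFmYdq"/>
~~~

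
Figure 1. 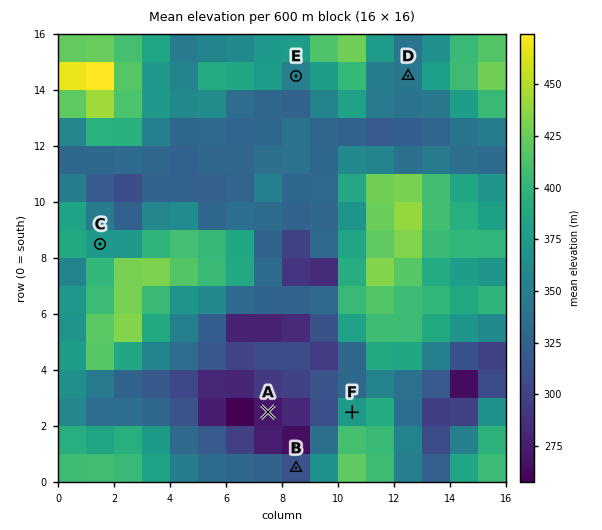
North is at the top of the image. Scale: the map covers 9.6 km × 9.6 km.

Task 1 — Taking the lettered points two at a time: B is lower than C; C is higher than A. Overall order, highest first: C B A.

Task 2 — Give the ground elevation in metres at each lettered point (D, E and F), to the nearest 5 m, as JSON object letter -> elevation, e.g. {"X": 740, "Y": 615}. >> {"D": 345, "E": 345, "F": 380}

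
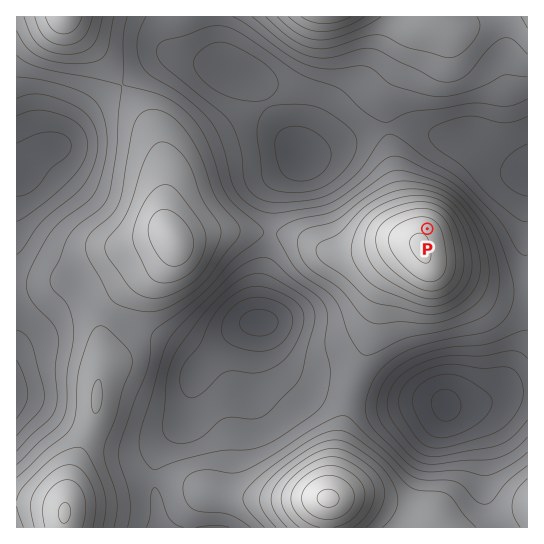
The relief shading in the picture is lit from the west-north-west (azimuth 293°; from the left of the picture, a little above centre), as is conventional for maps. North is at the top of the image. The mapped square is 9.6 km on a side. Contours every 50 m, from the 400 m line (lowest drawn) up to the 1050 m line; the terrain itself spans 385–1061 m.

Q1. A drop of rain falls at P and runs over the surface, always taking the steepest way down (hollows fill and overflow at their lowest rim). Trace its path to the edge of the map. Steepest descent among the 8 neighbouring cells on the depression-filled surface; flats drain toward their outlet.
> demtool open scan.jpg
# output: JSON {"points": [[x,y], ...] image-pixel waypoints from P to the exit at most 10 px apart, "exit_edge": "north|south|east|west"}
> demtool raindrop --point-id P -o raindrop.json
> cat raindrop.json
{"points": [[427, 229], [438, 218], [449, 207], [459, 197], [470, 186], [481, 175], [491, 173], [502, 173], [513, 173], [523, 174], [527, 175]], "exit_edge": "east"}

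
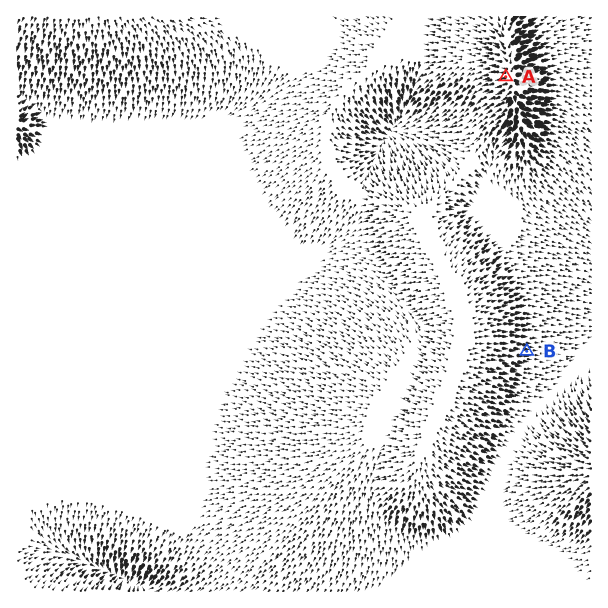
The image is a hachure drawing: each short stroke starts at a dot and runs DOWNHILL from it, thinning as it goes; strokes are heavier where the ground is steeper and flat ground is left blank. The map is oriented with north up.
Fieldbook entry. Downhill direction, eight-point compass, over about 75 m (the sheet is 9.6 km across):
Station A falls W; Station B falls E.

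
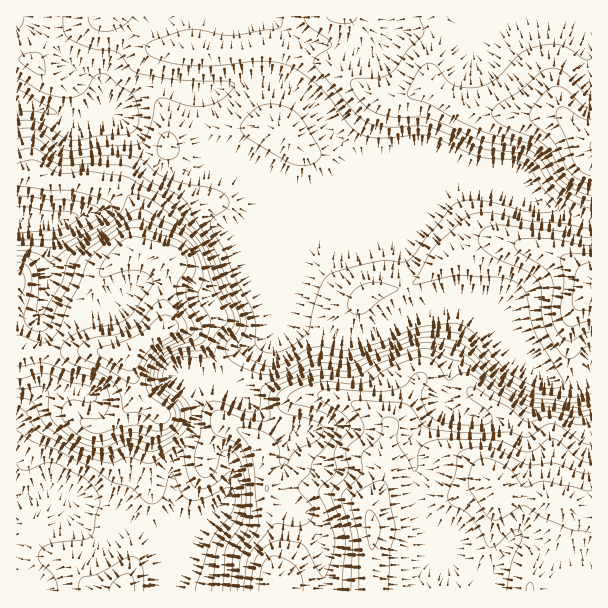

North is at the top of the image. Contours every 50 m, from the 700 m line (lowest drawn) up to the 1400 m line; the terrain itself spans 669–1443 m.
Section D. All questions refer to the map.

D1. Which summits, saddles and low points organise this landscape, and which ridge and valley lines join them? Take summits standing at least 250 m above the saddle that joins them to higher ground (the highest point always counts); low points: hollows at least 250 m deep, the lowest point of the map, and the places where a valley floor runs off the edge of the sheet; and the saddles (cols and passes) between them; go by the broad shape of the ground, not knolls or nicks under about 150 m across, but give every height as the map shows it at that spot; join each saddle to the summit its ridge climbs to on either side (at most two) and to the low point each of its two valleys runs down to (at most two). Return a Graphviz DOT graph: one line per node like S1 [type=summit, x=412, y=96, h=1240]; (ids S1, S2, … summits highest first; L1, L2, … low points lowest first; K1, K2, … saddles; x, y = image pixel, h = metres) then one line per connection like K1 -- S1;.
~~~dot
graph terrain {
  S1 [type=summit, x=495, y=486, h=1443];
  S2 [type=summit, x=131, y=354, h=1345];
  S3 [type=summit, x=591, y=147, h=1201];
  L1 [type=low, x=17, y=102, h=669];
  K1 [type=saddle, x=197, y=416, h=988];
  K2 [type=saddle, x=63, y=182, h=970];
  K3 [type=saddle, x=591, y=218, h=876];
  K1 -- S1;
  K1 -- S2;
  K1 -- L1;
  K2 -- S1;
  K2 -- S2;
  K2 -- L1;
  K3 -- S1;
  K3 -- S3;
  K3 -- L1;
}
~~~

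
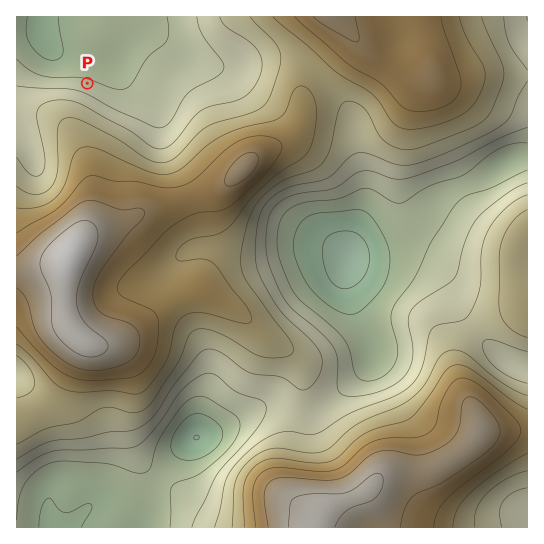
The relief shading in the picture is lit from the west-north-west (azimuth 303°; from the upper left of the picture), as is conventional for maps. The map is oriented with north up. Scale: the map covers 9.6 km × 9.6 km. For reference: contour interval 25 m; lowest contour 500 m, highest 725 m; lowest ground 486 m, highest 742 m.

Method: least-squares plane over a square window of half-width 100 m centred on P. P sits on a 5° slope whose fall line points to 18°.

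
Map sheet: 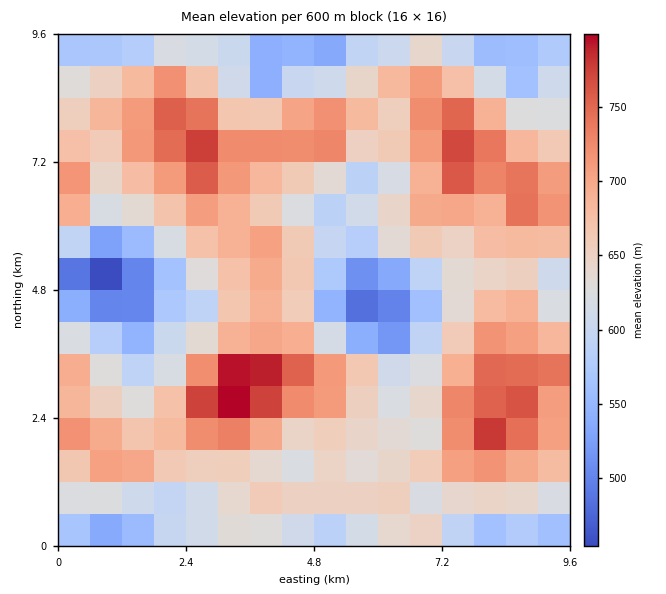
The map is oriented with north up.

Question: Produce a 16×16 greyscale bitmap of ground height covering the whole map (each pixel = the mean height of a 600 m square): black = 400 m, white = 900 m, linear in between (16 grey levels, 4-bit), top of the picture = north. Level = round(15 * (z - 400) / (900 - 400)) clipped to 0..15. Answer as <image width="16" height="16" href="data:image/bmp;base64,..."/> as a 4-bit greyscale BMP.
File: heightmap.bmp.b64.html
<image width="16" height="16" href="data:image/bmp;base64,Qk32AAAAAAAAAHYAAAAoAAAAEAAAABAAAAABAAQAAAAAAIAAAAATCwAAEwsAABAAAAAAAAAAAAAAABEREQAiIiIAMzMzAERERABVVVUAZmZmAHd3dwCIiIgAmZmZAKqqqgC7u7sAzMzMAN3d3QDu7u4A////AFRWZ3Zmd2VVd2Znh4iHd3eJmIh3d3iamKmIqpeHd6upmHi8uph3q7mXZ6zLmGebqnVGeZl0NoqZQzVomEM1eJcyNXiYU0Z3hmRXiZhleHiIl3iZh2Z5maqXibmYdnm6qYiauqqoibqYiZuoiaiKuXd4ioZGZ4mGVlVXZkRGZ2VV"/>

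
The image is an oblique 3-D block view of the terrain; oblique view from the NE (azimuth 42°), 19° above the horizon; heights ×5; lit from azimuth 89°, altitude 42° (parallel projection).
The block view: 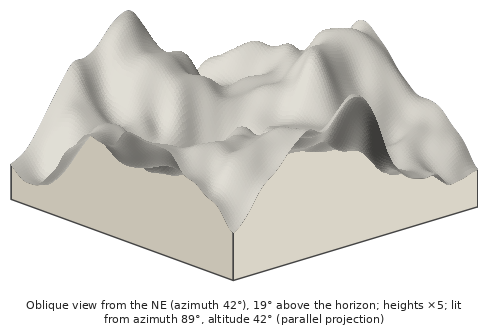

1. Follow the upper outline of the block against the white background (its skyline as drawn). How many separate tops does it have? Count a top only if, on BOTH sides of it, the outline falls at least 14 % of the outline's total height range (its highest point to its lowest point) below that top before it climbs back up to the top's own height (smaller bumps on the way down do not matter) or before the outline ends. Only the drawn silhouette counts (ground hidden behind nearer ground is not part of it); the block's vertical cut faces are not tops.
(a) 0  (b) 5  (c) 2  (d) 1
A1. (c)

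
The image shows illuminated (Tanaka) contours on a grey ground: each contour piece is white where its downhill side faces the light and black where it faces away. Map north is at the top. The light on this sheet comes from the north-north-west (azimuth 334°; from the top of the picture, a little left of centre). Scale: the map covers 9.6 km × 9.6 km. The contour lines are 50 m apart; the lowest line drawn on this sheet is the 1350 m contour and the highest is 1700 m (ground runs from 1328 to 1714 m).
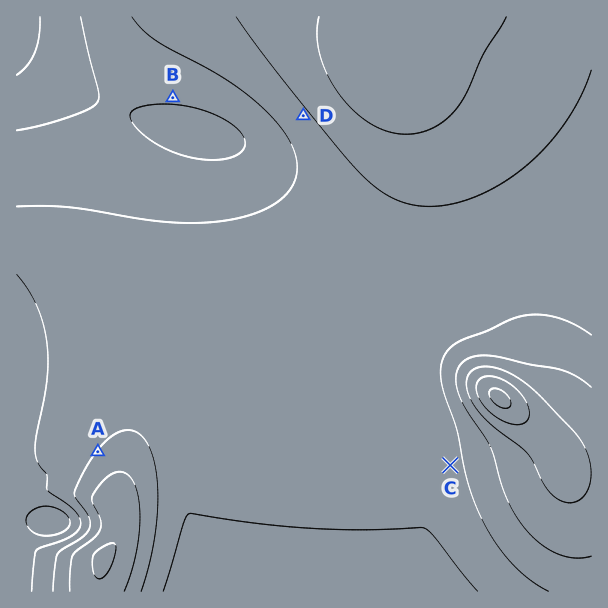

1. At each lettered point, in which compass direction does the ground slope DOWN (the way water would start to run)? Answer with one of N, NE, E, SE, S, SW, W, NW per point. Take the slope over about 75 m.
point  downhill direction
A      NW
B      S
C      W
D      SW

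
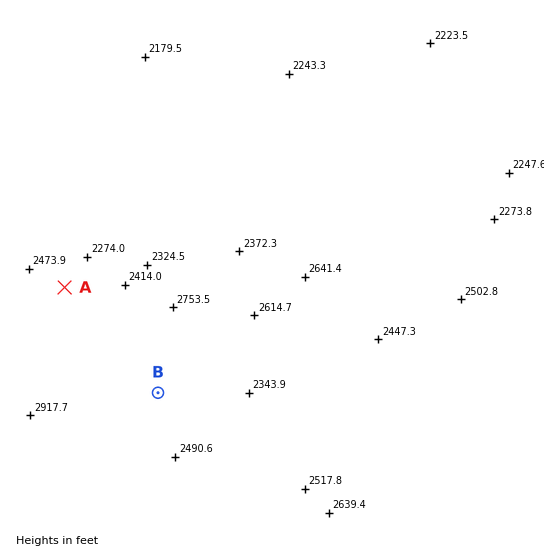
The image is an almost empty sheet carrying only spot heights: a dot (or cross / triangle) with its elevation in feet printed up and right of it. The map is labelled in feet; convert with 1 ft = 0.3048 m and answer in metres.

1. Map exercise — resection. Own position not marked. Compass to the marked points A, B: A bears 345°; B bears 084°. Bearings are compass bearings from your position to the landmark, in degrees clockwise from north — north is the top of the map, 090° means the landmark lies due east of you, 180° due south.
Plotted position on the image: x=95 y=399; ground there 845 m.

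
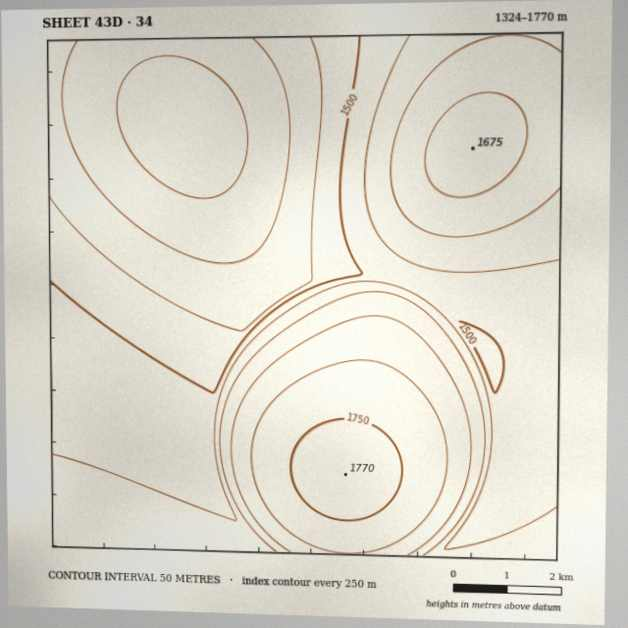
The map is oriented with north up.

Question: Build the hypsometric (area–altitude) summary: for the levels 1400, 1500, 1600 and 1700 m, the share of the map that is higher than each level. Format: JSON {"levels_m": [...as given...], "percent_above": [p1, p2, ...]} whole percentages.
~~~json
{"levels_m": [1400, 1500, 1600, 1700], "percent_above": [84, 66, 31, 11]}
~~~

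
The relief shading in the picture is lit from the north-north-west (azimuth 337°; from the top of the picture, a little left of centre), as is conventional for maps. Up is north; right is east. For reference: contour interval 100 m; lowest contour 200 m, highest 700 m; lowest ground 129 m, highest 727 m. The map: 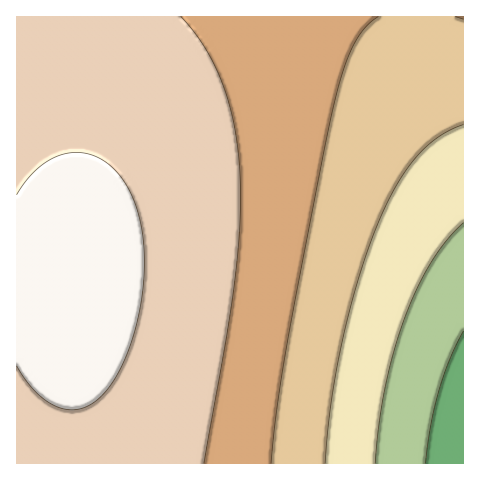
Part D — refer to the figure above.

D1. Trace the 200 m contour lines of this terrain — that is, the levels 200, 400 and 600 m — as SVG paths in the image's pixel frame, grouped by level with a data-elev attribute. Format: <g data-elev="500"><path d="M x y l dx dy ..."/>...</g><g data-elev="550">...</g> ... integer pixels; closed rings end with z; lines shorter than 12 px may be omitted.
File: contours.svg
<g data-elev="200"><path d="M426 463l5-37 8-35 11-31 13-29"/></g><g data-elev="400"><path d="M325 463l6-59 11-62 16-63 19-54 19-39 20-28 22-21 13-7 12-5"/></g><g data-elev="600"><path d="M204 463l22-121 9-61 5-57 0-50-6-48-11-42-9-20-10-17-11-16-12-14"/></g>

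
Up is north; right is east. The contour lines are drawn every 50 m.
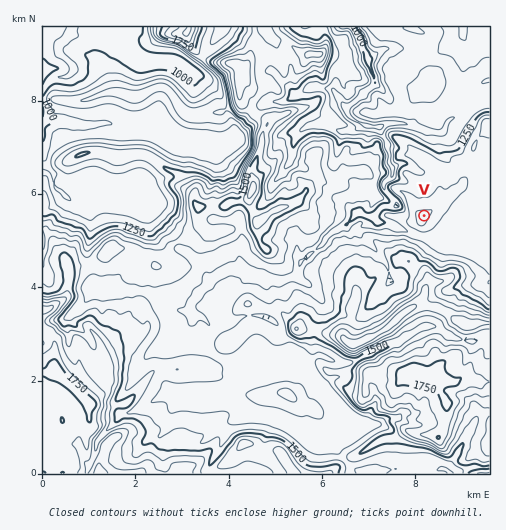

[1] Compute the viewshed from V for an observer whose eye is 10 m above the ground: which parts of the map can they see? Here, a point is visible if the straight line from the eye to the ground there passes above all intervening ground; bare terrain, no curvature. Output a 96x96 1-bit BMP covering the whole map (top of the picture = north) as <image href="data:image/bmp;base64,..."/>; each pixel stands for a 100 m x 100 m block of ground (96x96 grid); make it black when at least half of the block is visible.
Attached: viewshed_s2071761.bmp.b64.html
<image width="96" height="96" href="data:image/bmp;base64,Qk2+BAAAAAAAAD4AAAAoAAAAYAAAAGAAAAABAAEAAAAAAIAEAAATCwAAEwsAAAIAAAAAAAAA////AAAAAAAAAAAAAAAAAAAAAAAAAAAAAAAAAAAAAAAAAAAAAAAAAAAAAAAAAAAAAAAAAAAAAAACAAAAAAAAAAAAAAAAAAAAAAAAAAAAAAAAAAAAAAAAAAAAAAAAAAAAAAAAAAAAAAAAIAAAAAAAAAAAAAAAEAAAAAAAAAAAAAAAOAAAAAAAAAAAAAAAOAAAAAAAAAAAAAAAOAAAAAAAAAAAAAAAPAAAAAAAAAAAAAAAPAAAAAAAAAAAAAAAPAAAAAAAAAAAAAAAfgAAAAAAAAAAAAAA/wAAAAAAAAAAAAAB/wAAAAAAAAAAAAAD84AAAAAAAAAAAAAP44AAAAAAAAAAAAAfw4AAAAAAAAAAAAAeg8AAAAAAAAAAAAAcg8AAAAAAAAAAAAA8h8AAAAAAAAAAAAA4h+AAAAAAAAAAAAAYh/AAAAAAAAAAAAAZj/wAAAAAAAAAAAA5j/4AAAAAAEAAAAA5H/8AAAAAAIAAAABwH/+AAAAAAIAAAADwP/uAAAAAAAAAAADwe/vAAAAAAAAAAD/wM/vgAAAAAAAQAP/wM7PgAAAAAAAIAC/4A7fAAAAAAAAGAAC4AAcAAAgAAAADAAAQAAAAAAAAAAADgAAAAAAAAAAAABAAgAAAAAAAAAAAABAAAAAAAAAAAAAAABgAQAAAAAAAAAAAABgA7AAAAAAAAAAAABgAfwAAAAAAAAAAADwAf4cAAAAAAAAIADwA//8AAAAAAAAYAD4A//8AAAAAAAB4AB4X//8AAAAAAAD8AP4///8AAAAAAAD8gPx///8AAAAAAAH4Ifj///8AAAAAAAPwMfP8D/8AAAAAAAPweLfAB/8AAAAAAAPgfh4AB/8AAAAAAAPgfxgAP/8AAAAAAAH4f8gAf/8AAAAAAAD+f8AAf/8AAAAAAAA//+AA//8AAAAAAAAP//IB+P8AAAAAAAAD//mD+P8AAAAAAAwB//2D+f8AAAAAAAYA//+f//8AAAAAAAYAf/8B//0AAAAAAAYAf/8B/+gAAAAAAAYAP/+D//gAAAAAAAQAHv+Gf/AAAAAAAAaAHAeA/nAAAAAAAAcAOAeB+PwAAAAAAAMAOAeP8P0AAAAAAAMAHACHwB8AAAAAAAEAHACDAB8AAAAAAAEADACGAB8AAAAAAAEABACIAB8AAAAAAAEAAAAAAB8AAAAAAAEAAAAAAA8AAAAAAACAAAAAAA8AAAAAAADAAAAAAA4AAAAAAAB8AAMAAAAAAAAAAAAPgAcAAAAAAAAAAAAB4AAAAAAAAAAAAAAAMAAAAAAAAAAAACAAGAAAH/AAAAAAADgwCCAA//4AAAAAADzwAOAD//8AAAAAAD/+HfgH//8AAAAAADx///wP/x8AAAAAADx///gf/wIAAAAAADzb//g//gAAAAAAAH/Z/+A/wAAAAAAAAA+4//AeAAAAAAAAAAe4//AEAAAAAAAAAAcwD/AAYAAAAAAAAAdwB8AD8AMAAAAAAAXwBuH/8A8AAAAAAADgAGP/+B8AAAAAAAHAAAf//B8AAAAAAAGABA//gD8="/>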